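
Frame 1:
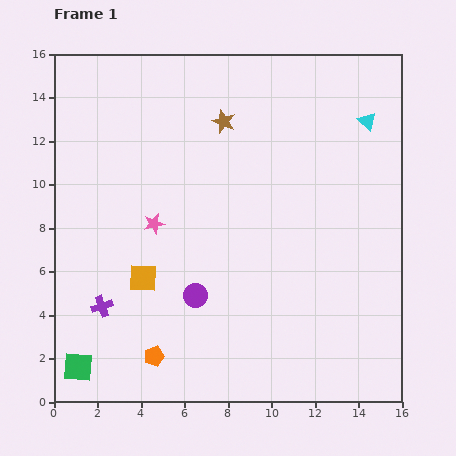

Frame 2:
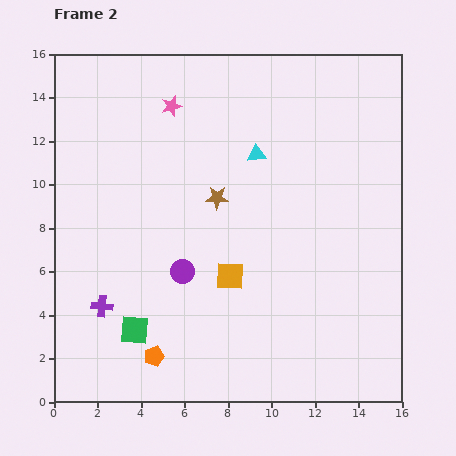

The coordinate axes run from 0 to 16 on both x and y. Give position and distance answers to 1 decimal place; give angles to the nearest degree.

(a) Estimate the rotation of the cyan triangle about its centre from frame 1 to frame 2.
50° counter-clockwise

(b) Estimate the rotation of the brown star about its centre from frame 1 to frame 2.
20° counter-clockwise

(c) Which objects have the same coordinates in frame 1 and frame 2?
the purple cross, the orange pentagon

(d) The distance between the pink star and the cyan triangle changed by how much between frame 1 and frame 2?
-6.4

Distance in frame 1: 10.9. Distance in frame 2: 4.5.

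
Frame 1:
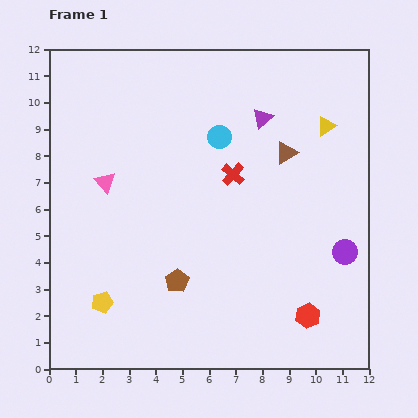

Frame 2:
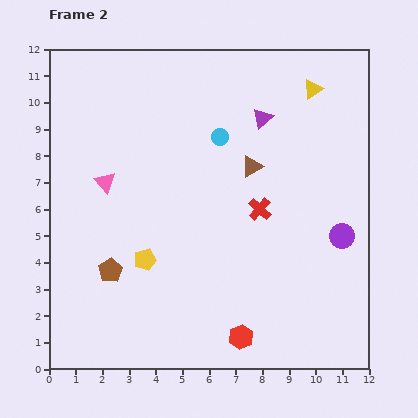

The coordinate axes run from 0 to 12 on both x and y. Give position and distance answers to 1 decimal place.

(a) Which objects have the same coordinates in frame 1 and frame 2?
the pink triangle, the cyan circle, the purple triangle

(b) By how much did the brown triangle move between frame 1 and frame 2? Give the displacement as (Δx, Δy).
(-1.3, -0.5)

The brown triangle was at (8.9, 8.1) in frame 1 and (7.6, 7.6) in frame 2.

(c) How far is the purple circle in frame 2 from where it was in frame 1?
0.6

The purple circle moved from (11.1, 4.4) to (11.0, 5.0), a distance of √(0.1² + 0.6²) ≈ 0.6.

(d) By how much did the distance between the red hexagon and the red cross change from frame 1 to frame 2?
-1.1

Distance in frame 1: 6.0. Distance in frame 2: 4.9.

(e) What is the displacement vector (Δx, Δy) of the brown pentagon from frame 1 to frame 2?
(-2.5, 0.4)

The brown pentagon was at (4.8, 3.3) in frame 1 and (2.3, 3.7) in frame 2.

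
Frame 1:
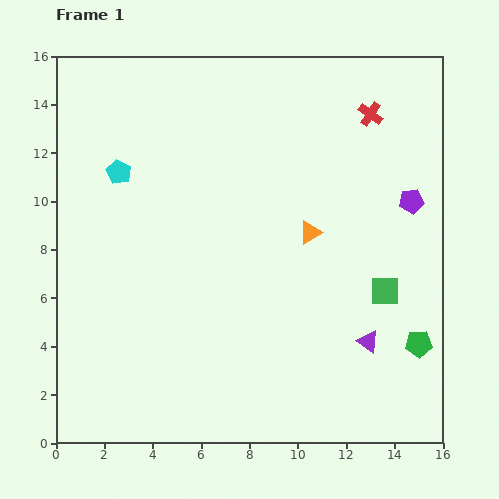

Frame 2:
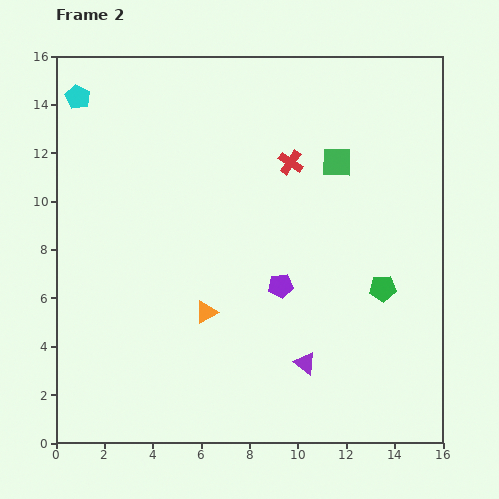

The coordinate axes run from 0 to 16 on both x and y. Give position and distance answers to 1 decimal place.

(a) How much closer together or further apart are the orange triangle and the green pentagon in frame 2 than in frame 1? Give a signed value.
+1.0

Distance in frame 1: 6.4. Distance in frame 2: 7.4.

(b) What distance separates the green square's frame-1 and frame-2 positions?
5.7

The green square moved from (13.6, 6.3) to (11.6, 11.6), a distance of √(2.0² + 5.3²) ≈ 5.7.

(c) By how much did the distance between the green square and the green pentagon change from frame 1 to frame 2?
+2.9

Distance in frame 1: 2.6. Distance in frame 2: 5.5.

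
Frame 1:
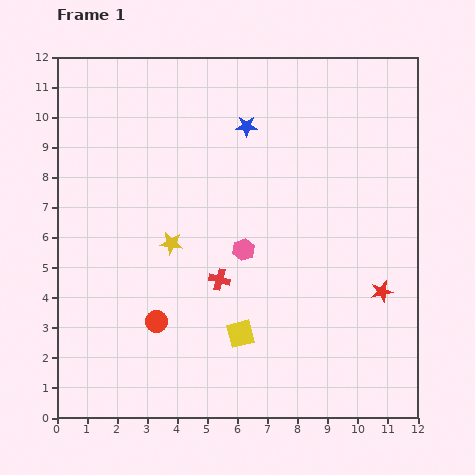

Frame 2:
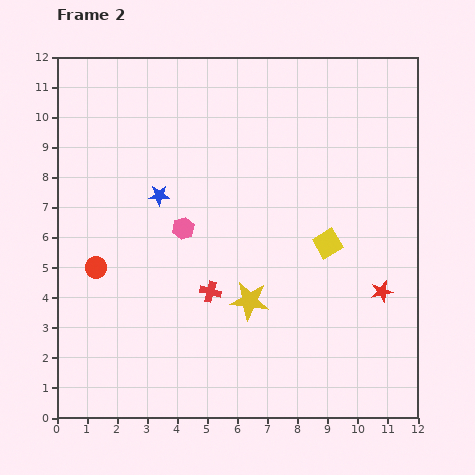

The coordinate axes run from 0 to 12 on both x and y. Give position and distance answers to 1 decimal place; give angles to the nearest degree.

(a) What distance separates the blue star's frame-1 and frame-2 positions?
3.7

The blue star moved from (6.3, 9.7) to (3.4, 7.4), a distance of √(2.9² + 2.3²) ≈ 3.7.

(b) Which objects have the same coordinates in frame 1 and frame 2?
the red star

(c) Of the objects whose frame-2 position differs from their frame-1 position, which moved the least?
the red cross

(moved 0.5)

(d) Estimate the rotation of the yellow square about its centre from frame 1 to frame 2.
16° counter-clockwise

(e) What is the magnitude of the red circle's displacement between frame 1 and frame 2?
2.7

The red circle moved from (3.3, 3.2) to (1.3, 5.0), a distance of √(2.0² + 1.8²) ≈ 2.7.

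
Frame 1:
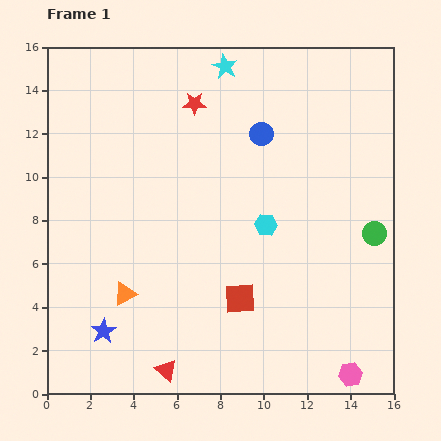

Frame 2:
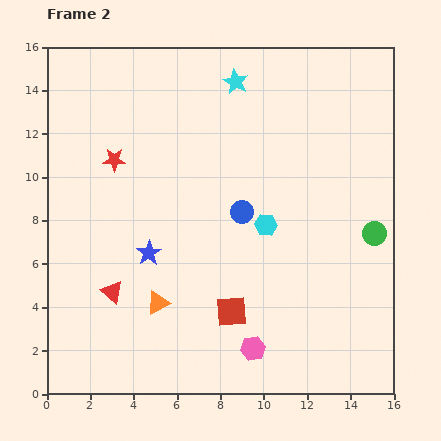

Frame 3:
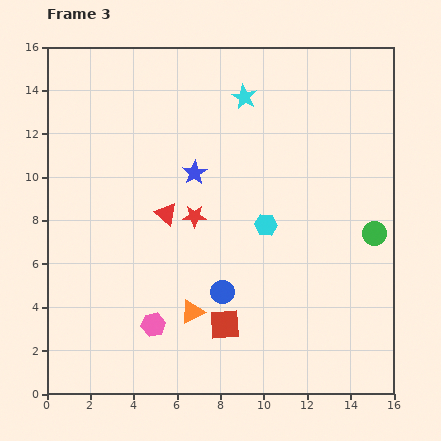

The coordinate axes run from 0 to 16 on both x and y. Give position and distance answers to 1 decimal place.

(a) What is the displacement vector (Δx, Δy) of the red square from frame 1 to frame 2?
(-0.4, -0.6)

The red square was at (8.9, 4.4) in frame 1 and (8.5, 3.8) in frame 2.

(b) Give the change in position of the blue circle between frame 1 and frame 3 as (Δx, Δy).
(-1.8, -7.3)

The blue circle was at (9.9, 12.0) in frame 1 and (8.1, 4.7) in frame 3.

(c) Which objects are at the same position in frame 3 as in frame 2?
the green circle, the cyan hexagon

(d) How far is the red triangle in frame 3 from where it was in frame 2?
4.4

The red triangle moved from (3.0, 4.7) to (5.5, 8.3), a distance of √(2.5² + 3.6²) ≈ 4.4.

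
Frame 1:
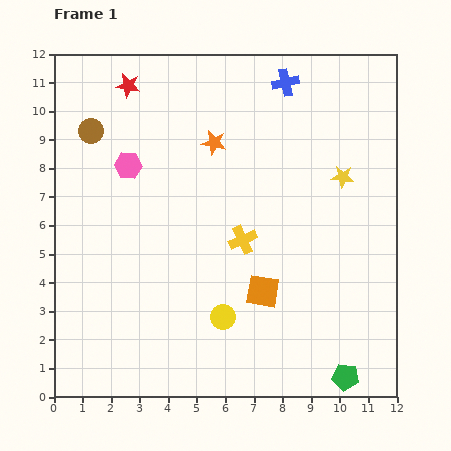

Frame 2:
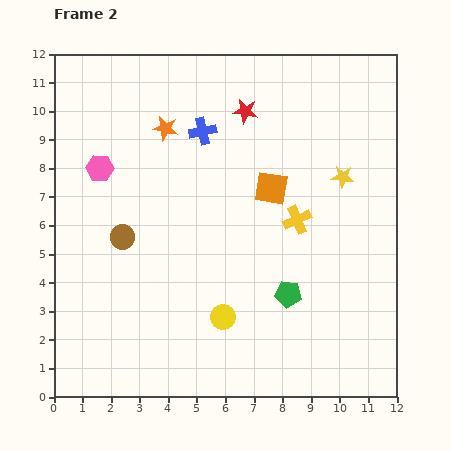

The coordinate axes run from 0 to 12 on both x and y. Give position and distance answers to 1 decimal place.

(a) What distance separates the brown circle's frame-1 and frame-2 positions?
3.9

The brown circle moved from (1.3, 9.3) to (2.4, 5.6), a distance of √(1.1² + 3.7²) ≈ 3.9.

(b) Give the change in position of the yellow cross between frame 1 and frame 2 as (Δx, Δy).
(1.9, 0.7)

The yellow cross was at (6.6, 5.5) in frame 1 and (8.5, 6.2) in frame 2.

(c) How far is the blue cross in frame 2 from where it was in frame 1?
3.4

The blue cross moved from (8.1, 11.0) to (5.2, 9.3), a distance of √(2.9² + 1.7²) ≈ 3.4.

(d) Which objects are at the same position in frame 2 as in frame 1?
the yellow star, the yellow circle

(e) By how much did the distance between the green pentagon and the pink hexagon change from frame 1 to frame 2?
-2.7

Distance in frame 1: 10.6. Distance in frame 2: 7.9.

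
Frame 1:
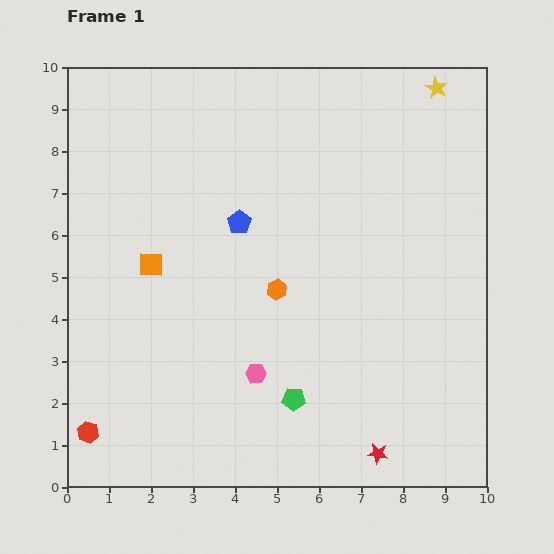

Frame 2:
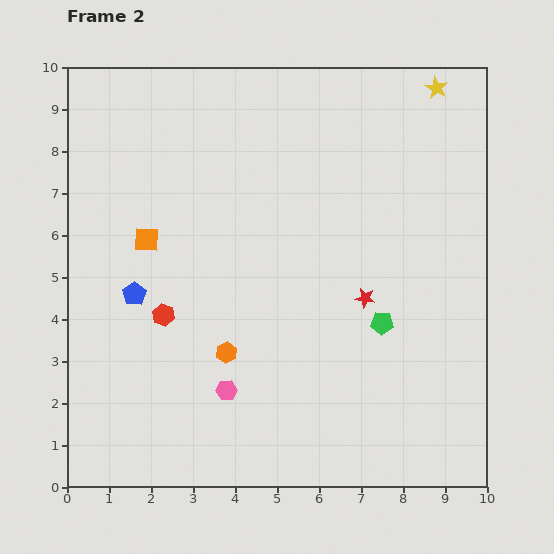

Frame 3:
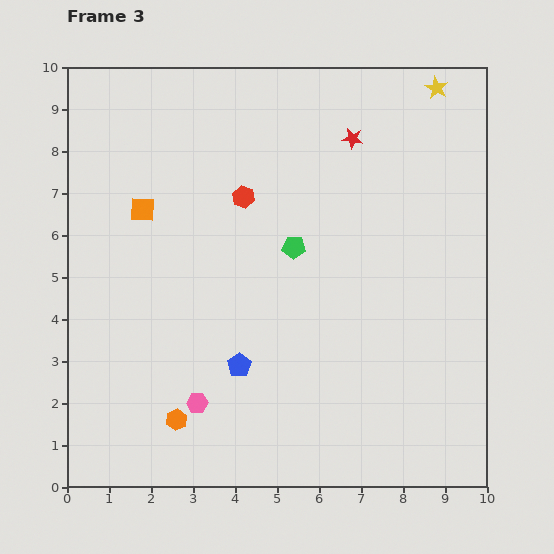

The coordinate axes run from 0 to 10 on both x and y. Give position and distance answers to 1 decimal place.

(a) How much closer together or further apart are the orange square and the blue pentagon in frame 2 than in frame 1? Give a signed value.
-1.0

Distance in frame 1: 2.3. Distance in frame 2: 1.3.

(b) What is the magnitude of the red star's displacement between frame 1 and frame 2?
3.7

The red star moved from (7.4, 0.8) to (7.1, 4.5), a distance of √(0.3² + 3.7²) ≈ 3.7.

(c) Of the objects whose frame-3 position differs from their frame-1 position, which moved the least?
the orange square

(moved 1.3)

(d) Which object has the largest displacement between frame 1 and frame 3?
the red star

(moved 7.5; next 6.7)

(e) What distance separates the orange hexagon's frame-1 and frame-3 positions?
3.9

The orange hexagon moved from (5.0, 4.7) to (2.6, 1.6), a distance of √(2.4² + 3.1²) ≈ 3.9.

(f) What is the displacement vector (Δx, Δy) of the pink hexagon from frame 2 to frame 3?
(-0.7, -0.3)

The pink hexagon was at (3.8, 2.3) in frame 2 and (3.1, 2.0) in frame 3.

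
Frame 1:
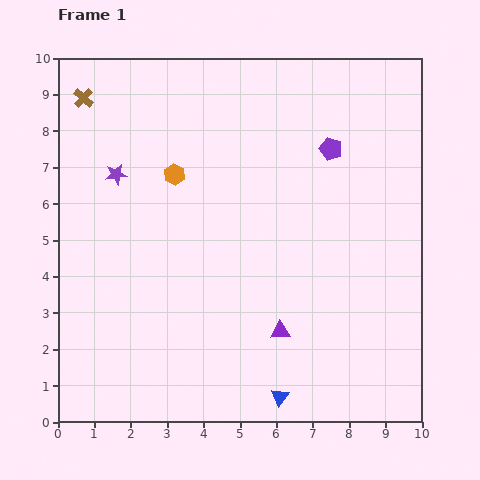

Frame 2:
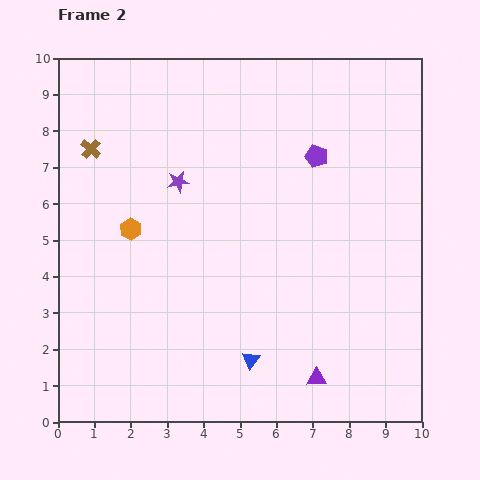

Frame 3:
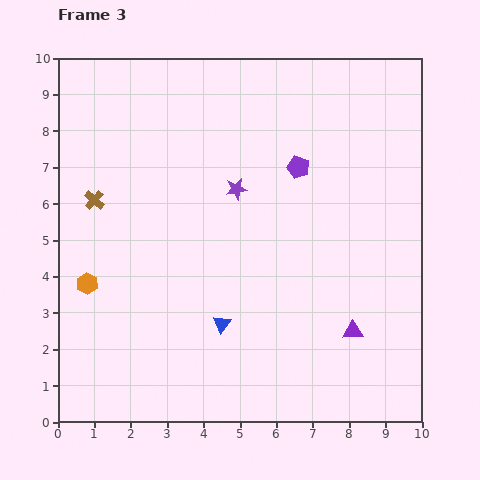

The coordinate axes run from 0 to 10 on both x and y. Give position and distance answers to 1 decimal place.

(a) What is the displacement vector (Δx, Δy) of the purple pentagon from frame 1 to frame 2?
(-0.4, -0.2)

The purple pentagon was at (7.5, 7.5) in frame 1 and (7.1, 7.3) in frame 2.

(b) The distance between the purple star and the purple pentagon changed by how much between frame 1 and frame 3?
-4.1

Distance in frame 1: 5.9. Distance in frame 3: 1.8.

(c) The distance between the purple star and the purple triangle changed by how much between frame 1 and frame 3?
-1.2

Distance in frame 1: 6.2. Distance in frame 3: 5.0.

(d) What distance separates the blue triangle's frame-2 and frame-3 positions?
1.3

The blue triangle moved from (5.3, 1.7) to (4.5, 2.7), a distance of √(0.8² + 1.0²) ≈ 1.3.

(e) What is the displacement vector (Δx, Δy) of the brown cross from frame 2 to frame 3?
(0.1, -1.4)

The brown cross was at (0.9, 7.5) in frame 2 and (1.0, 6.1) in frame 3.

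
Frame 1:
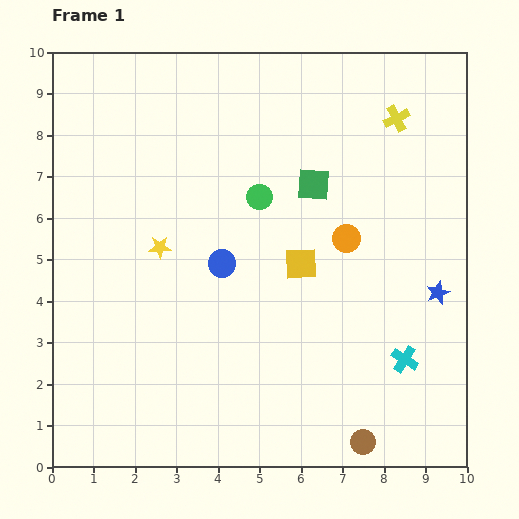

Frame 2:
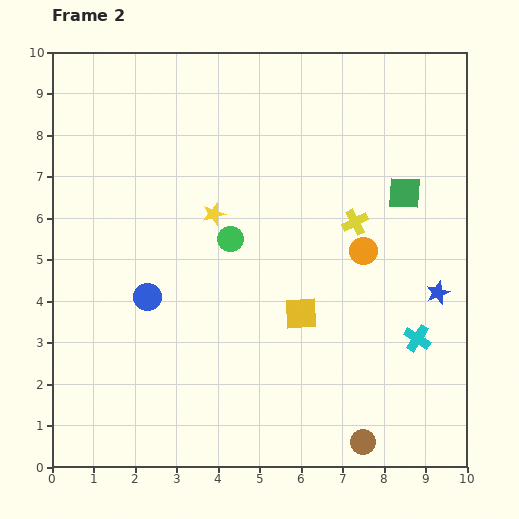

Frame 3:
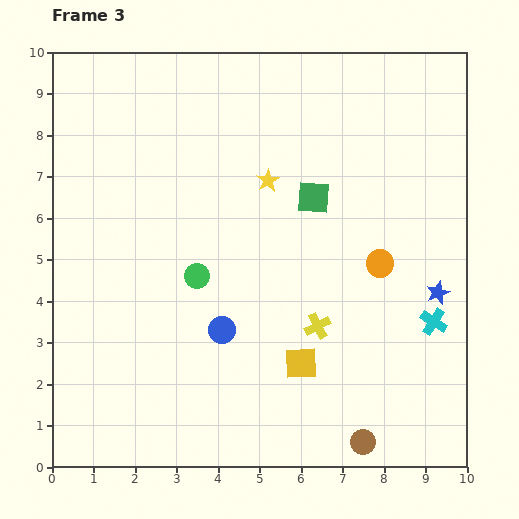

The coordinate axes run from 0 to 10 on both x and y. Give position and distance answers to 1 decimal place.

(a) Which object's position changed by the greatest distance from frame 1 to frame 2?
the yellow cross

(moved 2.7; next 2.2)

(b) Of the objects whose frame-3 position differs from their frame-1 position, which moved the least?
the green square

(moved 0.3)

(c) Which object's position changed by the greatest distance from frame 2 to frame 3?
the yellow cross

(moved 2.7; next 2.2)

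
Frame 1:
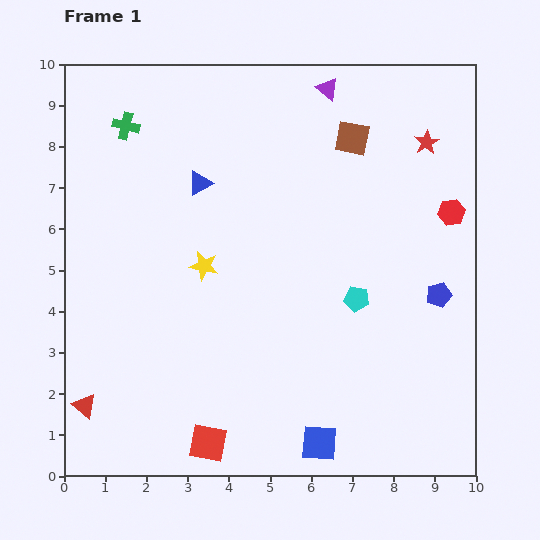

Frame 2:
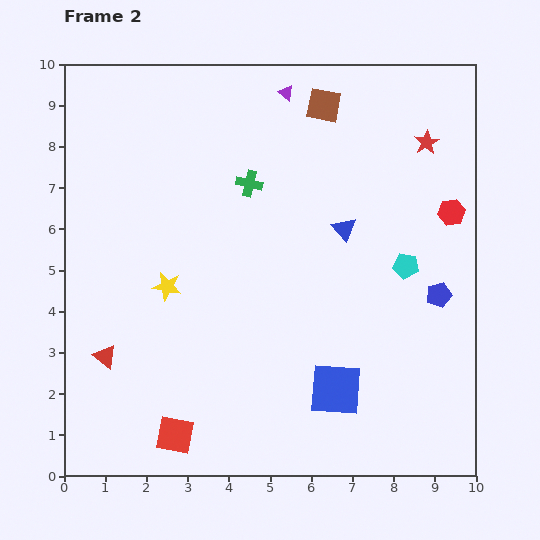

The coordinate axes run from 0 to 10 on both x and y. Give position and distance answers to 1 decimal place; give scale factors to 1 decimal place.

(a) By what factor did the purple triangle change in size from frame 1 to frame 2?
0.7×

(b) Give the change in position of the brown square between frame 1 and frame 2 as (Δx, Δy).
(-0.7, 0.8)

The brown square was at (7.0, 8.2) in frame 1 and (6.3, 9.0) in frame 2.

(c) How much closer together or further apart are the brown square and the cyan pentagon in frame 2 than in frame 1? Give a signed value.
+0.5

Distance in frame 1: 3.9. Distance in frame 2: 4.4.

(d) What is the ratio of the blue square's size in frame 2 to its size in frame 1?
1.5×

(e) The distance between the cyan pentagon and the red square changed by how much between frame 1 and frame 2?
+1.9

Distance in frame 1: 5.0. Distance in frame 2: 6.9.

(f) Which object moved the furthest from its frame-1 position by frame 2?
the blue triangle

(moved 3.7; next 3.3)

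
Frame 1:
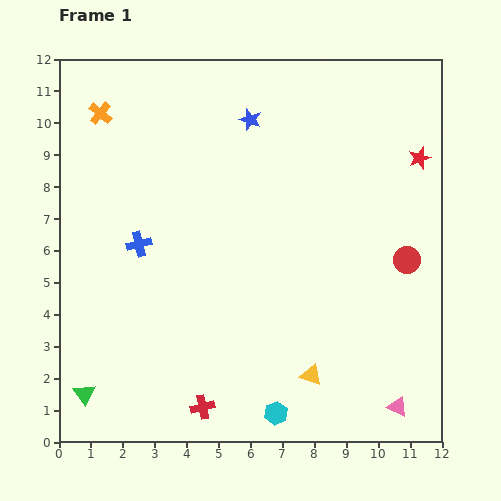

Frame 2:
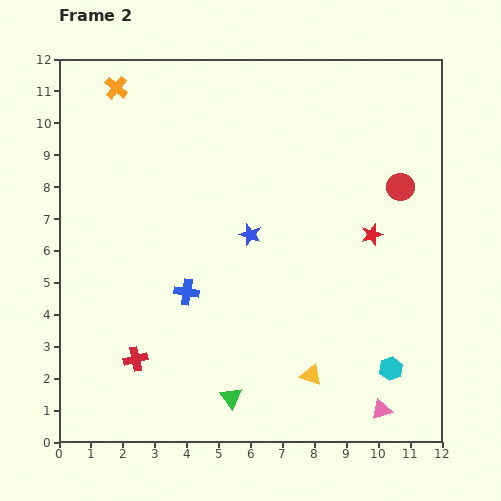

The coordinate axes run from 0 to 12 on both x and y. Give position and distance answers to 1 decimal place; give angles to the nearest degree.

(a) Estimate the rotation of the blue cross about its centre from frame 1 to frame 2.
22° clockwise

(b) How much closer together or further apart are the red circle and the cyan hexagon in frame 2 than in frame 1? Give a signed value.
-0.6

Distance in frame 1: 6.3. Distance in frame 2: 5.7.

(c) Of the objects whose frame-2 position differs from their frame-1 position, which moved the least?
the pink triangle

(moved 0.5)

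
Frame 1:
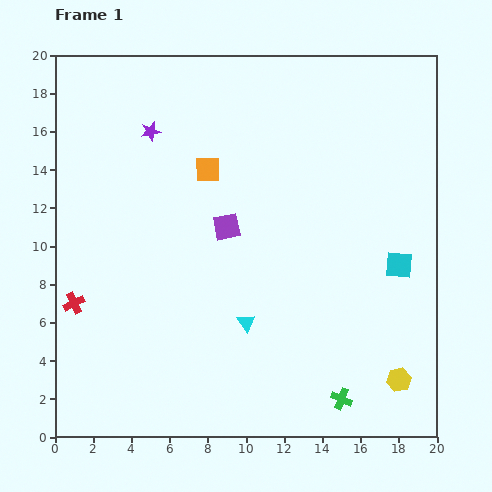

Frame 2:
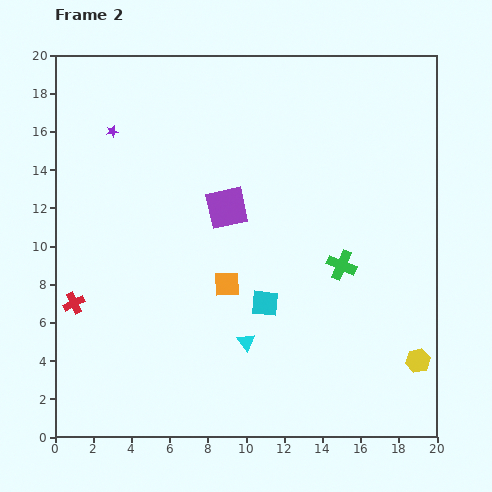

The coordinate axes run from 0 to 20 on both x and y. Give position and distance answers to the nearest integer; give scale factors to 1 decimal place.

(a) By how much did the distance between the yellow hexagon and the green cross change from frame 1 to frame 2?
+3

Distance in frame 1: 3. Distance in frame 2: 6.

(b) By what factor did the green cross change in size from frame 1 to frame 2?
1.4×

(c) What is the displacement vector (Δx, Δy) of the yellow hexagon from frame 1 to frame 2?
(1, 1)

The yellow hexagon was at (18, 3) in frame 1 and (19, 4) in frame 2.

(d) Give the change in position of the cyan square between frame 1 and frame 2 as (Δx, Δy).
(-7, -2)

The cyan square was at (18, 9) in frame 1 and (11, 7) in frame 2.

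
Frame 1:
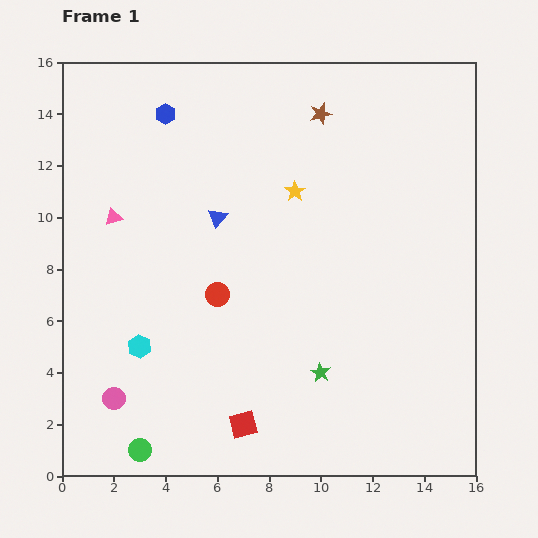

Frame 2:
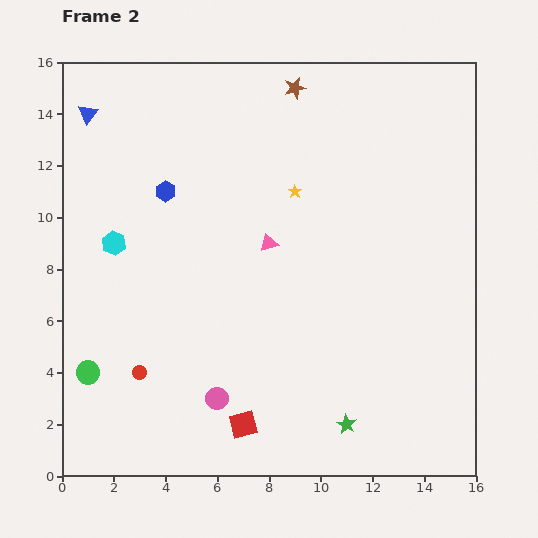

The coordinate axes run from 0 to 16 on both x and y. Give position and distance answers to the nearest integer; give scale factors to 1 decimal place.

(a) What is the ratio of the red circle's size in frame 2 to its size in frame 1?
0.6×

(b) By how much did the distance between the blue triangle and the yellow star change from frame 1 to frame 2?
+6

Distance in frame 1: 3. Distance in frame 2: 9.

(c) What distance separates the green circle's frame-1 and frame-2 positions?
4

The green circle moved from (3, 1) to (1, 4), a distance of √(2² + 3²) ≈ 4.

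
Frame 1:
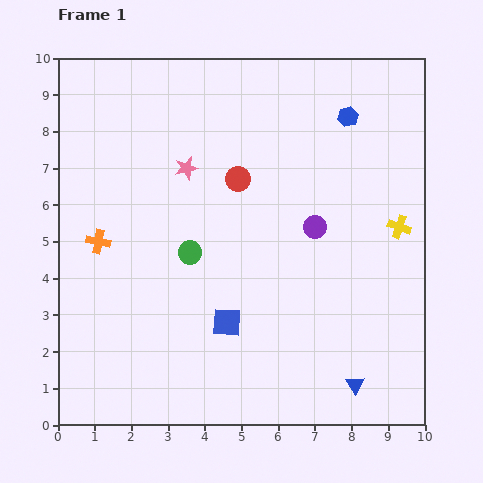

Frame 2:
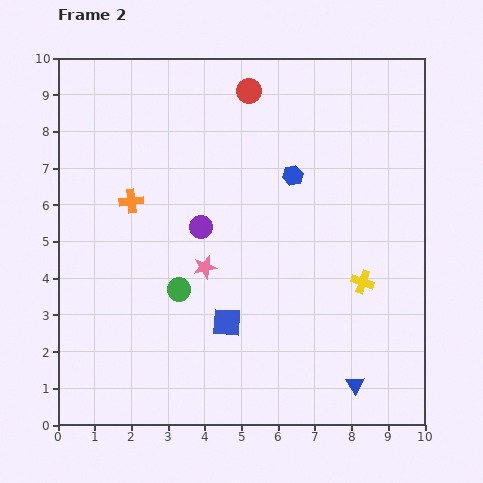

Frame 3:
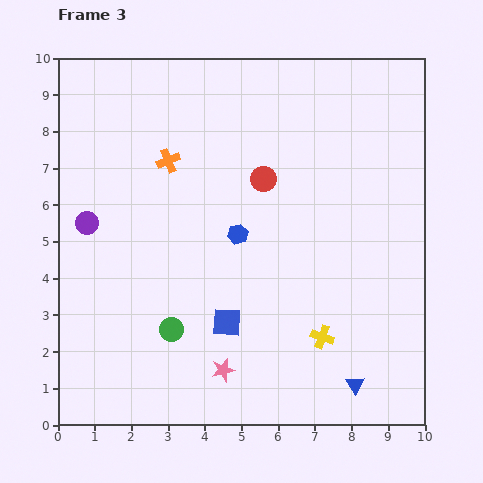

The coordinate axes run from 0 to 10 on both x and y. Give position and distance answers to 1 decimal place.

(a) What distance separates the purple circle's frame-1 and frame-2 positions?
3.1

The purple circle moved from (7.0, 5.4) to (3.9, 5.4), a distance of √(3.1² + 0.0²) ≈ 3.1.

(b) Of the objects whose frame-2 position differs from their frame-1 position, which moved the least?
the green circle

(moved 1.0)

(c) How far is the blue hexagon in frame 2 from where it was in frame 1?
2.2

The blue hexagon moved from (7.9, 8.4) to (6.4, 6.8), a distance of √(1.5² + 1.6²) ≈ 2.2.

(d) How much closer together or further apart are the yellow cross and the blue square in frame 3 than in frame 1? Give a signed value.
-2.8

Distance in frame 1: 5.4. Distance in frame 3: 2.6.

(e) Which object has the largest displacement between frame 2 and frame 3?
the purple circle

(moved 3.1; next 2.8)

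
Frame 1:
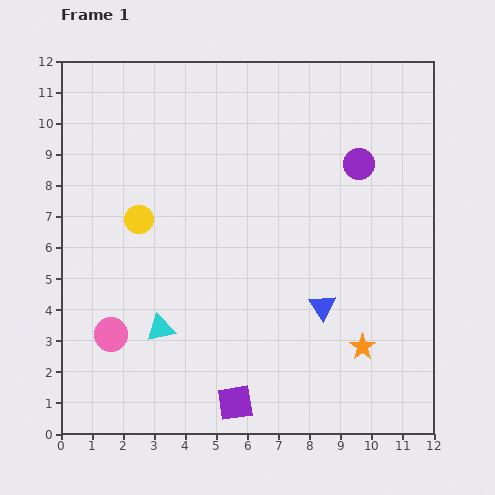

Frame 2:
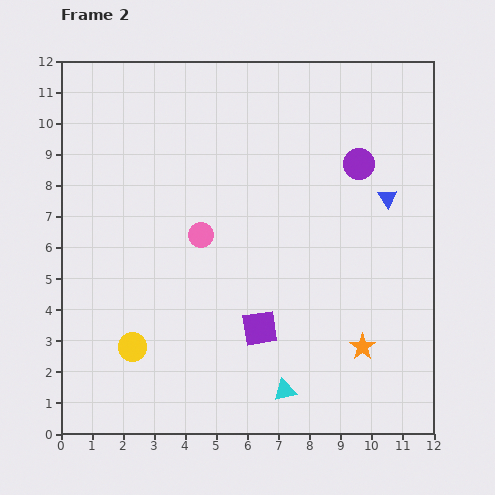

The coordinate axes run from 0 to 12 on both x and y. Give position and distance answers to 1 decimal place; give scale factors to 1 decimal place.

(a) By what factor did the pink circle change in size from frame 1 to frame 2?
0.8×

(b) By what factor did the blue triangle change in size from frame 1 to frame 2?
0.7×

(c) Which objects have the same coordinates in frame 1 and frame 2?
the orange star, the purple circle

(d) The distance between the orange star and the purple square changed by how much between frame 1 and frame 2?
-1.1

Distance in frame 1: 4.5. Distance in frame 2: 3.4.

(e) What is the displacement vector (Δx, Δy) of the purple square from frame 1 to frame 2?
(0.8, 2.4)

The purple square was at (5.6, 1.0) in frame 1 and (6.4, 3.4) in frame 2.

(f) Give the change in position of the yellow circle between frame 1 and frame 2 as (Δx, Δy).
(-0.2, -4.1)

The yellow circle was at (2.5, 6.9) in frame 1 and (2.3, 2.8) in frame 2.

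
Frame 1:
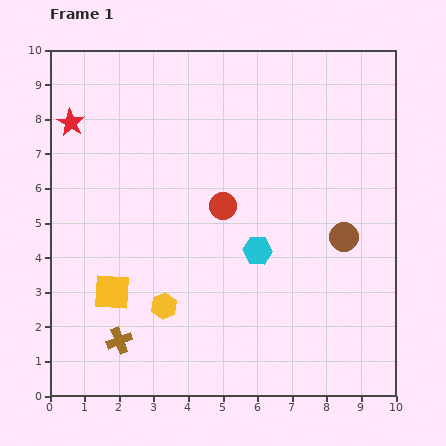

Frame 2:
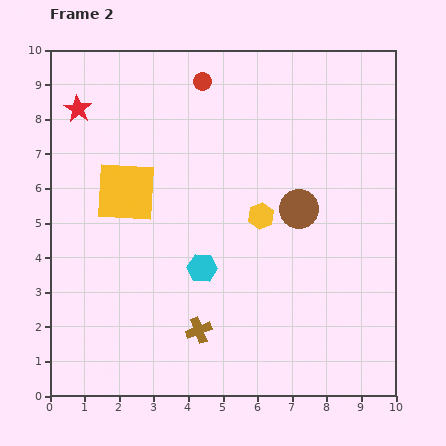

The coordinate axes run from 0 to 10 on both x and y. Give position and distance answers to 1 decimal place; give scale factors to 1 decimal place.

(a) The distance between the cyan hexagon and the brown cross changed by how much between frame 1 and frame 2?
-3.0

Distance in frame 1: 4.8. Distance in frame 2: 1.8.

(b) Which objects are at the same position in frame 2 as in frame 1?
none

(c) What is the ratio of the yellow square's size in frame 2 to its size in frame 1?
1.7×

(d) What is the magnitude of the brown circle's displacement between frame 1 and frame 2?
1.5

The brown circle moved from (8.5, 4.6) to (7.2, 5.4), a distance of √(1.3² + 0.8²) ≈ 1.5.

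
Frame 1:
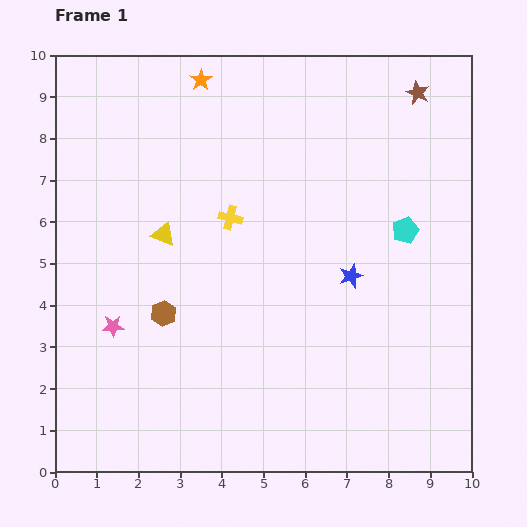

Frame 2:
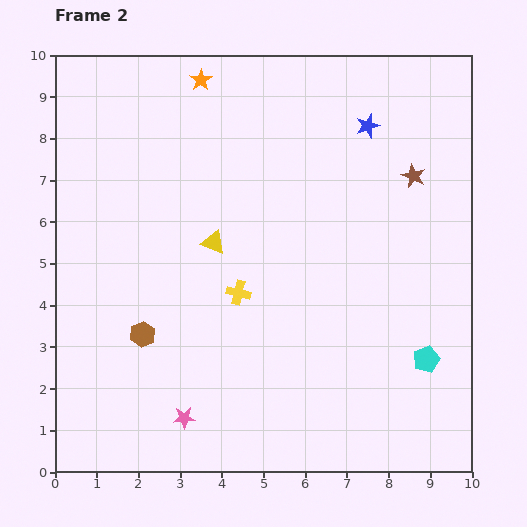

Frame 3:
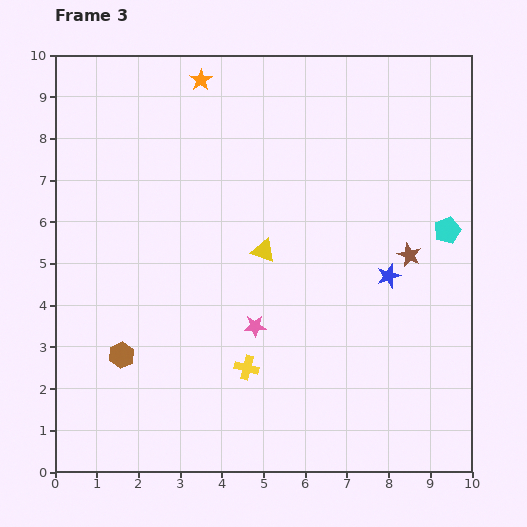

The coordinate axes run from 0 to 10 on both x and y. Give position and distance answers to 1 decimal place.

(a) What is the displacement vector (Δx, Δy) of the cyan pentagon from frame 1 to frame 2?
(0.5, -3.1)

The cyan pentagon was at (8.4, 5.8) in frame 1 and (8.9, 2.7) in frame 2.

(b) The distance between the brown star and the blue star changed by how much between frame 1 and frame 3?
-4.0

Distance in frame 1: 4.7. Distance in frame 3: 0.7.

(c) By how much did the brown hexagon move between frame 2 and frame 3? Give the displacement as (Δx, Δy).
(-0.5, -0.5)

The brown hexagon was at (2.1, 3.3) in frame 2 and (1.6, 2.8) in frame 3.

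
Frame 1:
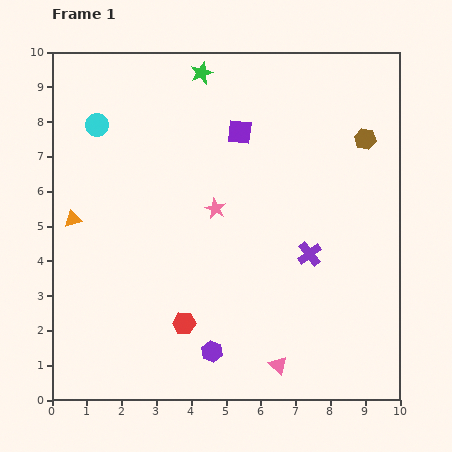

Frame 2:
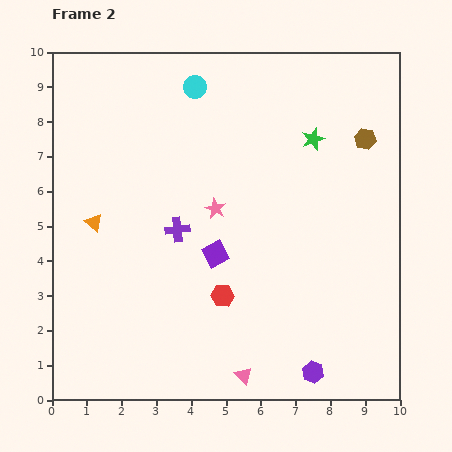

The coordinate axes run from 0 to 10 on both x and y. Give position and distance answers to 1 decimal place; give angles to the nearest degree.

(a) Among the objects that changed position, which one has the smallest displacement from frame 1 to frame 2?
the orange triangle

(moved 0.6)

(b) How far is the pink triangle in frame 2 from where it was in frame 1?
1.0

The pink triangle moved from (6.5, 1.0) to (5.5, 0.7), a distance of √(1.0² + 0.3²) ≈ 1.0.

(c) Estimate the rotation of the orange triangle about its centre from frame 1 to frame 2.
54° clockwise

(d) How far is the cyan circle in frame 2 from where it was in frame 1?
3.0

The cyan circle moved from (1.3, 7.9) to (4.1, 9.0), a distance of √(2.8² + 1.1²) ≈ 3.0.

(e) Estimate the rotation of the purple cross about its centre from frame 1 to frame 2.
32° clockwise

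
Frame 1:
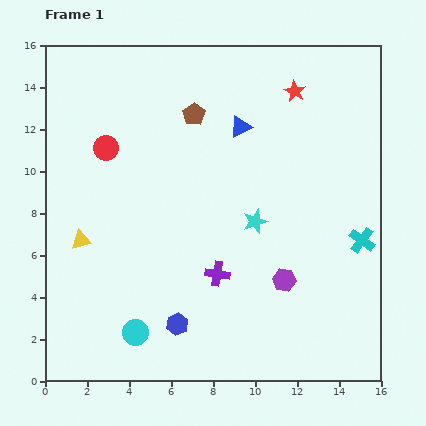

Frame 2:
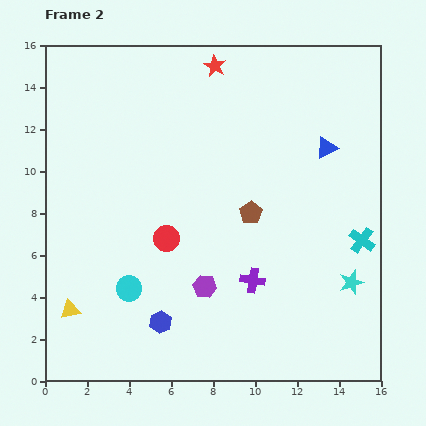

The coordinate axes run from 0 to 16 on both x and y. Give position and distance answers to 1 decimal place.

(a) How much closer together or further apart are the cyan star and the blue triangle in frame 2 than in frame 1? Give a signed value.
+1.9

Distance in frame 1: 4.6. Distance in frame 2: 6.5.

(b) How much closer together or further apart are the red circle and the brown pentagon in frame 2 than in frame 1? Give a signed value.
-0.3

Distance in frame 1: 4.5. Distance in frame 2: 4.2.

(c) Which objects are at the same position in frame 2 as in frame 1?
the cyan cross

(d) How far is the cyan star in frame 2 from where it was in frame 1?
5.4

The cyan star moved from (10.0, 7.6) to (14.6, 4.7), a distance of √(4.6² + 2.9²) ≈ 5.4.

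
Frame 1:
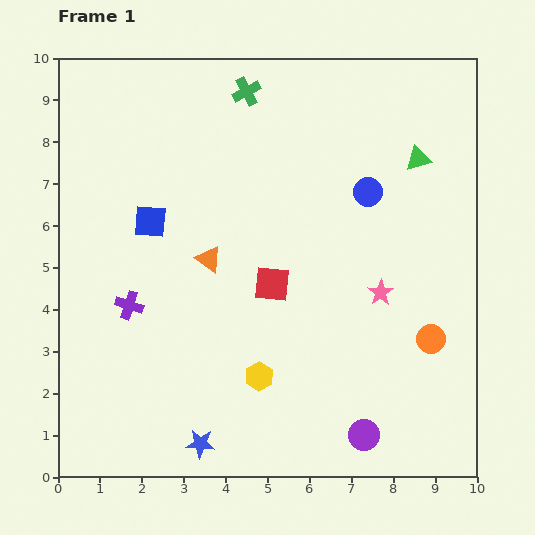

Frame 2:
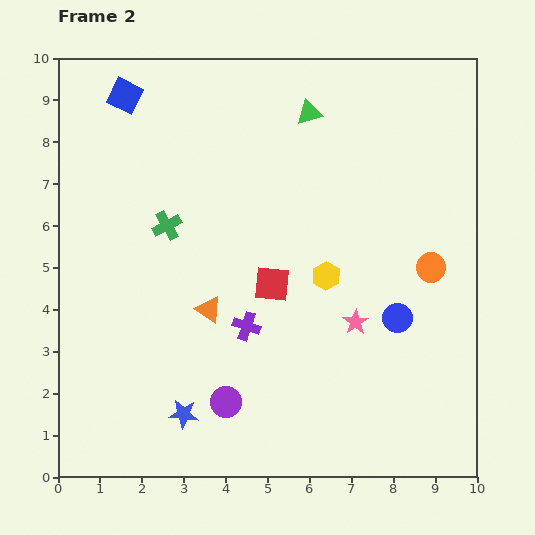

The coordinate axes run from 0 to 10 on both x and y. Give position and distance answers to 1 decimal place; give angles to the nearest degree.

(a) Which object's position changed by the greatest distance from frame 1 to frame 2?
the green cross

(moved 3.7; next 3.4)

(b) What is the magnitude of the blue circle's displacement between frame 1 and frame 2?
3.1

The blue circle moved from (7.4, 6.8) to (8.1, 3.8), a distance of √(0.7² + 3.0²) ≈ 3.1.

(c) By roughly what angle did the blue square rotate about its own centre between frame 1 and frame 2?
21° clockwise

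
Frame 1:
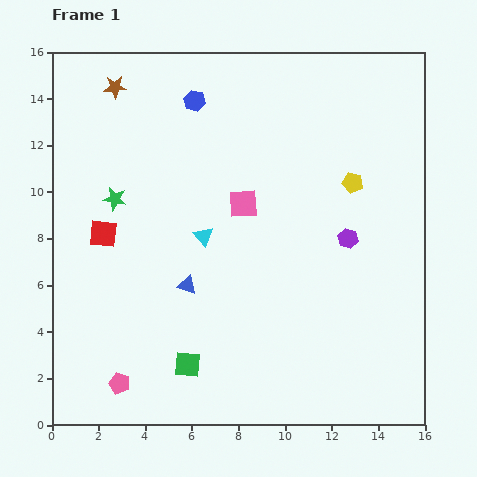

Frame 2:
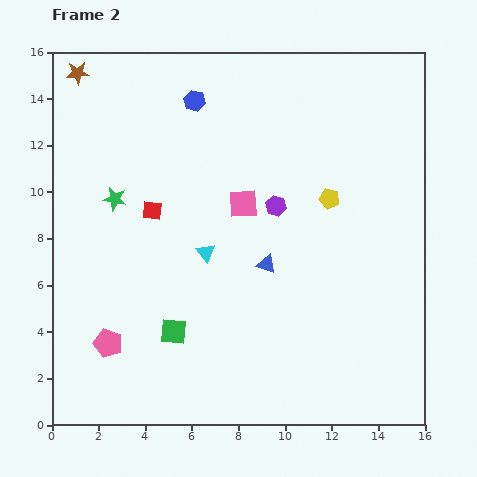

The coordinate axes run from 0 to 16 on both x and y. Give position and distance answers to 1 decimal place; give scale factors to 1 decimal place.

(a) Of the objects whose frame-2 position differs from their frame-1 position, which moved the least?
the cyan triangle

(moved 0.7)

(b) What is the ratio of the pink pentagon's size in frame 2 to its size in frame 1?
1.3×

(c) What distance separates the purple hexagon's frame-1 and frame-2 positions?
3.4

The purple hexagon moved from (12.7, 8.0) to (9.6, 9.4), a distance of √(3.1² + 1.4²) ≈ 3.4.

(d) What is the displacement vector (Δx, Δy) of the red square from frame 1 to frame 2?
(2.1, 1.0)

The red square was at (2.2, 8.2) in frame 1 and (4.3, 9.2) in frame 2.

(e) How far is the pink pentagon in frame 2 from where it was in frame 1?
1.8

The pink pentagon moved from (2.9, 1.8) to (2.4, 3.5), a distance of √(0.5² + 1.7²) ≈ 1.8.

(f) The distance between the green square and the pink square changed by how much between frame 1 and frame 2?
-1.0

Distance in frame 1: 7.3. Distance in frame 2: 6.3.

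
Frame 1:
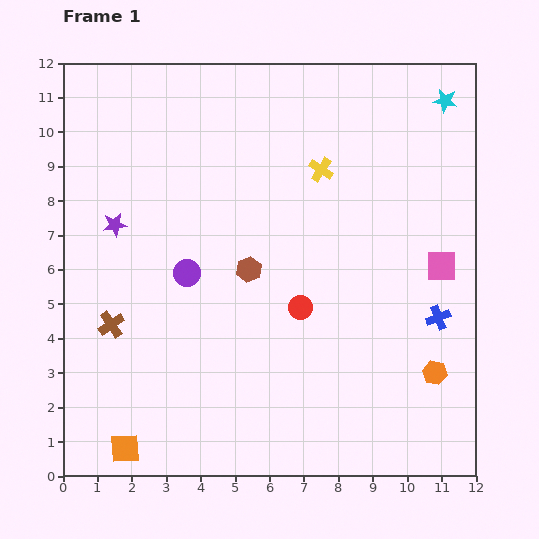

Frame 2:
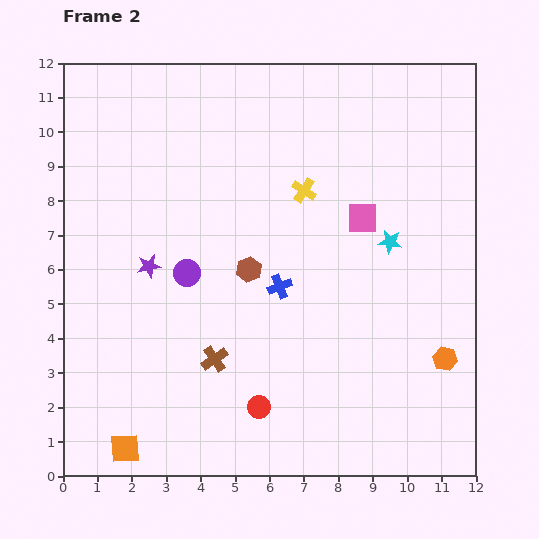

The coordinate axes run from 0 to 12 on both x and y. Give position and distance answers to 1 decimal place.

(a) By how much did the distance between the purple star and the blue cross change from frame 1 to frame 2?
-6.0

Distance in frame 1: 9.8. Distance in frame 2: 3.8.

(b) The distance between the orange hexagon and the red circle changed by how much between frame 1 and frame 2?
+1.3

Distance in frame 1: 4.3. Distance in frame 2: 5.6.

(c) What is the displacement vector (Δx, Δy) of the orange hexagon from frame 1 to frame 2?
(0.3, 0.4)

The orange hexagon was at (10.8, 3.0) in frame 1 and (11.1, 3.4) in frame 2.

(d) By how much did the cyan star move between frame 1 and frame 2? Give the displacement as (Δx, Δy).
(-1.6, -4.1)

The cyan star was at (11.1, 10.9) in frame 1 and (9.5, 6.8) in frame 2.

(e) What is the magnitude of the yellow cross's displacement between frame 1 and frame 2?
0.8

The yellow cross moved from (7.5, 8.9) to (7.0, 8.3), a distance of √(0.5² + 0.6²) ≈ 0.8.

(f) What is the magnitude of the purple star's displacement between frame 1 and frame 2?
1.6

The purple star moved from (1.5, 7.3) to (2.5, 6.1), a distance of √(1.0² + 1.2²) ≈ 1.6.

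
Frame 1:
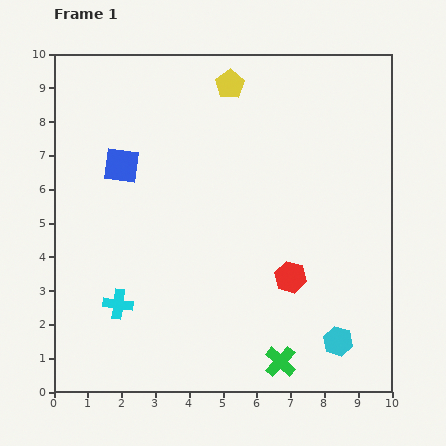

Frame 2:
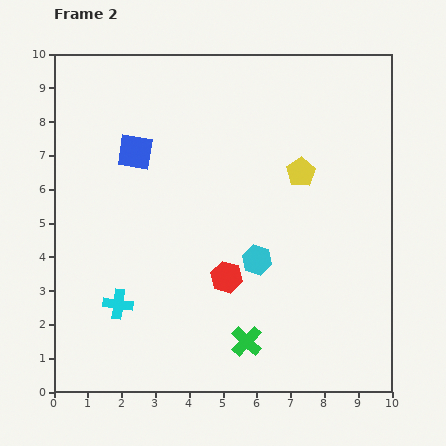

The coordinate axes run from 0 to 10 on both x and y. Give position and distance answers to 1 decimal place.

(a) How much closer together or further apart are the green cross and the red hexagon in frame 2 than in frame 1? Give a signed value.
-0.5

Distance in frame 1: 2.5. Distance in frame 2: 2.0.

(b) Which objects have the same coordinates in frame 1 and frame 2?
the cyan cross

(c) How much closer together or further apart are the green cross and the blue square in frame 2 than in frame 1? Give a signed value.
-1.0

Distance in frame 1: 7.5. Distance in frame 2: 6.5.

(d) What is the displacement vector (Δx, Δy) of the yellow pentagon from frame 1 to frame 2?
(2.1, -2.6)

The yellow pentagon was at (5.2, 9.1) in frame 1 and (7.3, 6.5) in frame 2.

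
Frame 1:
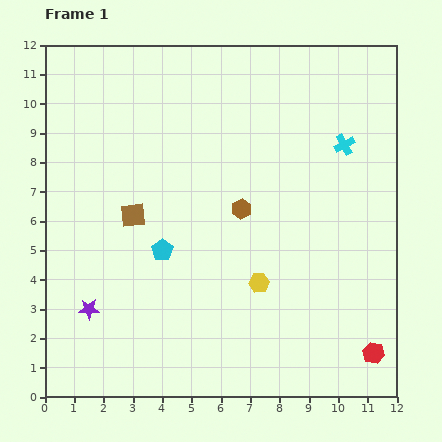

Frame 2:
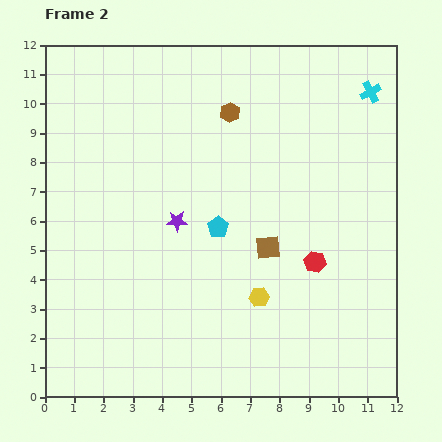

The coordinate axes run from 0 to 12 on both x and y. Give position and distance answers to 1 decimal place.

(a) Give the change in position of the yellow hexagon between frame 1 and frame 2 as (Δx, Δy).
(0.0, -0.5)

The yellow hexagon was at (7.3, 3.9) in frame 1 and (7.3, 3.4) in frame 2.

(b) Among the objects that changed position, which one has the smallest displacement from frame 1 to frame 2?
the yellow hexagon

(moved 0.5)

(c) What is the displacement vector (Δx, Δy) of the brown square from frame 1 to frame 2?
(4.6, -1.1)

The brown square was at (3.0, 6.2) in frame 1 and (7.6, 5.1) in frame 2.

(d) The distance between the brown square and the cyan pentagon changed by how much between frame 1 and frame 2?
+0.2

Distance in frame 1: 1.6. Distance in frame 2: 1.8.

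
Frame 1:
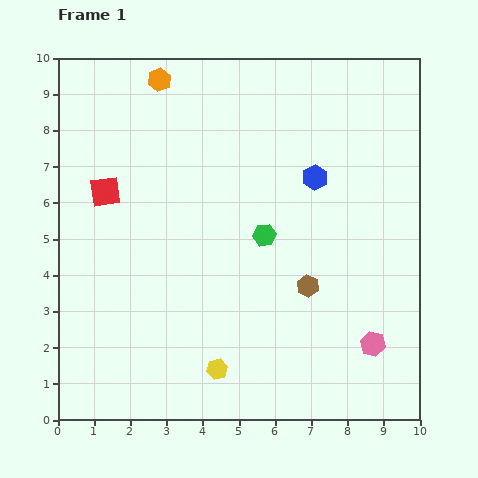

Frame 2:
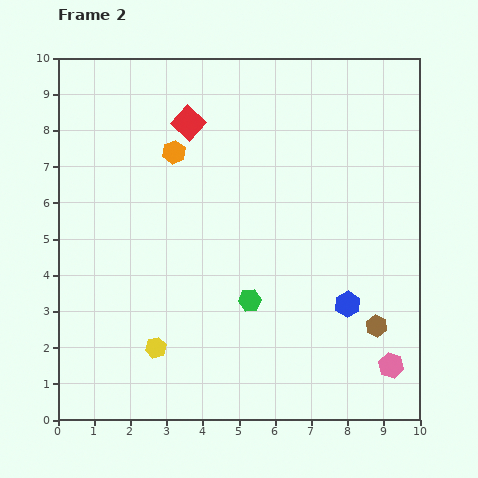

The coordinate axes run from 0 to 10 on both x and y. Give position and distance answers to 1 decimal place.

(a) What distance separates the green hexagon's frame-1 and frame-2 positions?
1.8

The green hexagon moved from (5.7, 5.1) to (5.3, 3.3), a distance of √(0.4² + 1.8²) ≈ 1.8.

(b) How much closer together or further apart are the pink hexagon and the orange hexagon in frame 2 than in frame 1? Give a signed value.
-1.0

Distance in frame 1: 9.4. Distance in frame 2: 8.4.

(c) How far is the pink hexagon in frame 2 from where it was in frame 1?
0.8

The pink hexagon moved from (8.7, 2.1) to (9.2, 1.5), a distance of √(0.5² + 0.6²) ≈ 0.8.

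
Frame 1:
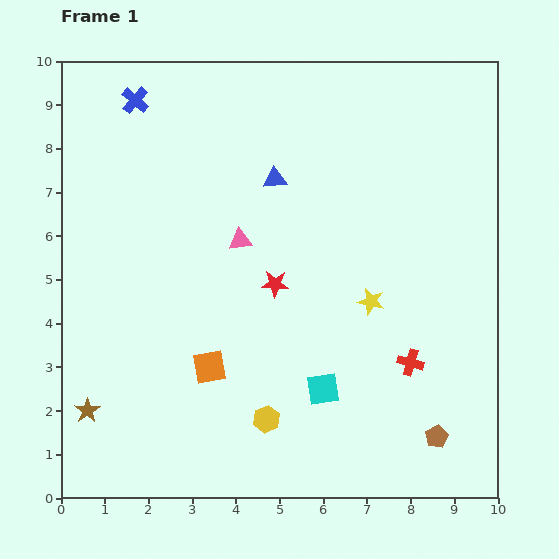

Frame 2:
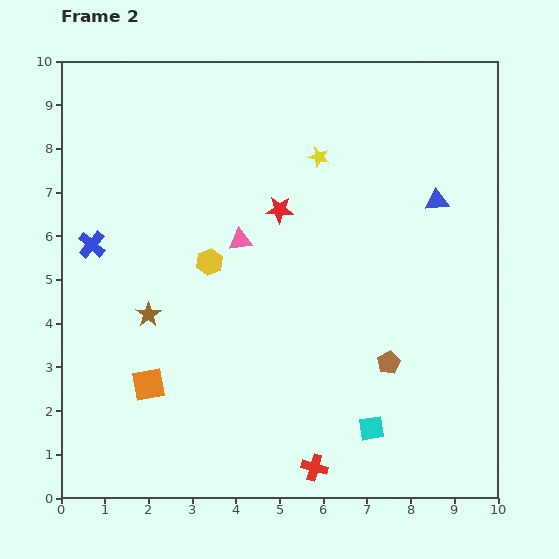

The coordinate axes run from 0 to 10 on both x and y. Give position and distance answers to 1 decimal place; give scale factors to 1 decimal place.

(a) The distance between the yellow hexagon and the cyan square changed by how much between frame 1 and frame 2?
+3.8

Distance in frame 1: 1.5. Distance in frame 2: 5.3.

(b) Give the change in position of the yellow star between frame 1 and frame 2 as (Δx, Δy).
(-1.2, 3.3)

The yellow star was at (7.1, 4.5) in frame 1 and (5.9, 7.8) in frame 2.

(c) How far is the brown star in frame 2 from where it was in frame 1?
2.6

The brown star moved from (0.6, 2.0) to (2.0, 4.2), a distance of √(1.4² + 2.2²) ≈ 2.6.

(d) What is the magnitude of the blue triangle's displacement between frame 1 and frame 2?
3.7

The blue triangle moved from (4.9, 7.3) to (8.6, 6.8), a distance of √(3.7² + 0.5²) ≈ 3.7.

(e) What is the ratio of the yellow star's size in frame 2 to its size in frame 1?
0.8×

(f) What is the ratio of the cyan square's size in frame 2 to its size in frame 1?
0.8×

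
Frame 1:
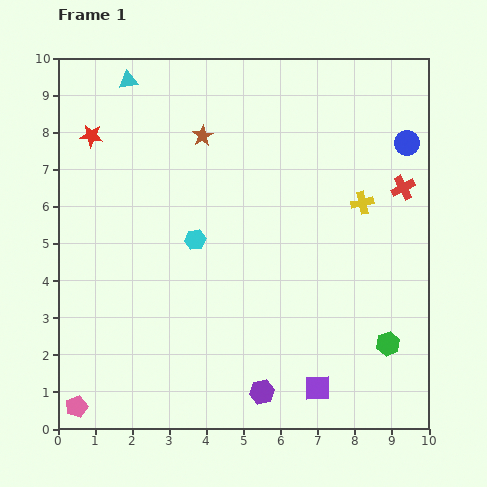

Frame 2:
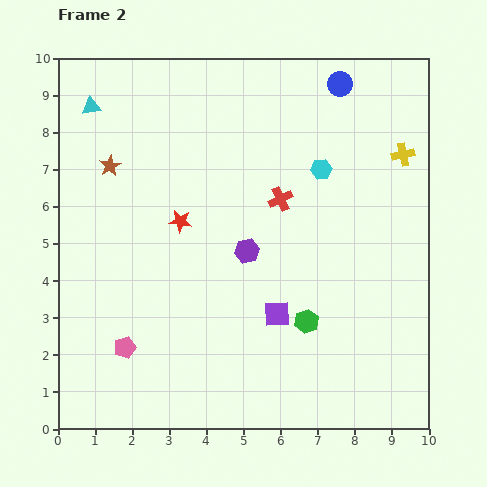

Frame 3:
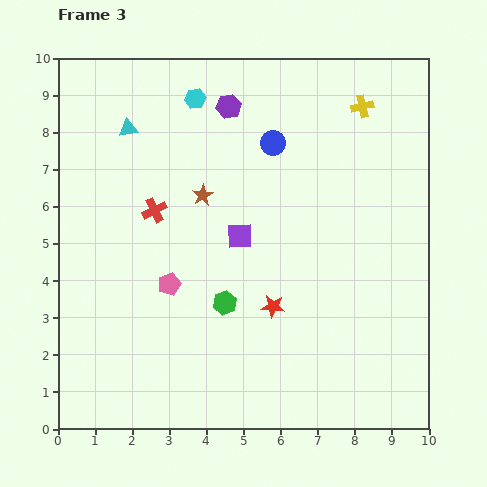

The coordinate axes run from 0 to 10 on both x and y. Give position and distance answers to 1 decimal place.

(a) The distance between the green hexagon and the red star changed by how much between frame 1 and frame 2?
-5.5

Distance in frame 1: 9.8. Distance in frame 2: 4.3.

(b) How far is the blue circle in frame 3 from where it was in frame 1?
3.6

The blue circle moved from (9.4, 7.7) to (5.8, 7.7), a distance of √(3.6² + 0.0²) ≈ 3.6.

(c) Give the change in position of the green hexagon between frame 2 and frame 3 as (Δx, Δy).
(-2.2, 0.5)

The green hexagon was at (6.7, 2.9) in frame 2 and (4.5, 3.4) in frame 3.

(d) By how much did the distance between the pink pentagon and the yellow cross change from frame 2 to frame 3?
-2.0

Distance in frame 2: 9.1. Distance in frame 3: 7.1.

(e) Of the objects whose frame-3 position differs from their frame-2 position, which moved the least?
the cyan triangle

(moved 1.2)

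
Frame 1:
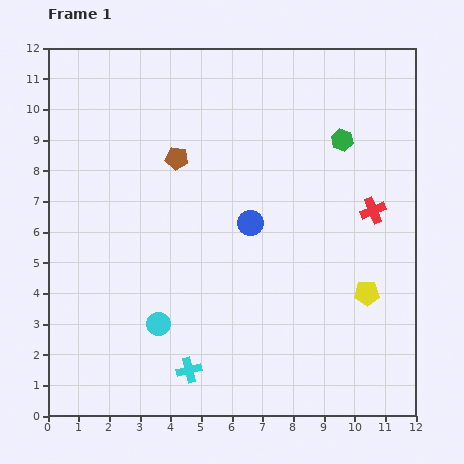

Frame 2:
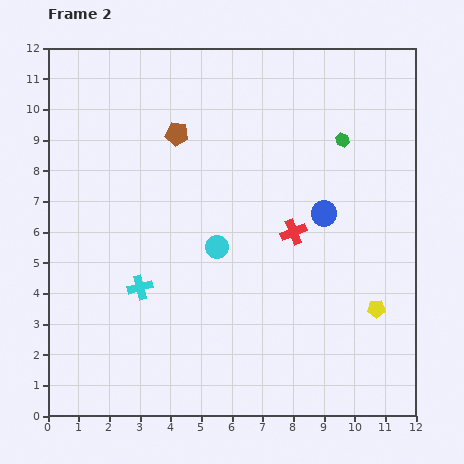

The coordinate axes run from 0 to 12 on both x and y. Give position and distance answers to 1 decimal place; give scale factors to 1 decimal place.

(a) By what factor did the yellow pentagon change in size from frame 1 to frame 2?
0.7×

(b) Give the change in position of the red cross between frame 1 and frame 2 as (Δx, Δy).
(-2.6, -0.7)

The red cross was at (10.6, 6.7) in frame 1 and (8.0, 6.0) in frame 2.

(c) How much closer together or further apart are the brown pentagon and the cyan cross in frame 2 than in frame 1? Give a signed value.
-1.8

Distance in frame 1: 6.9. Distance in frame 2: 5.1.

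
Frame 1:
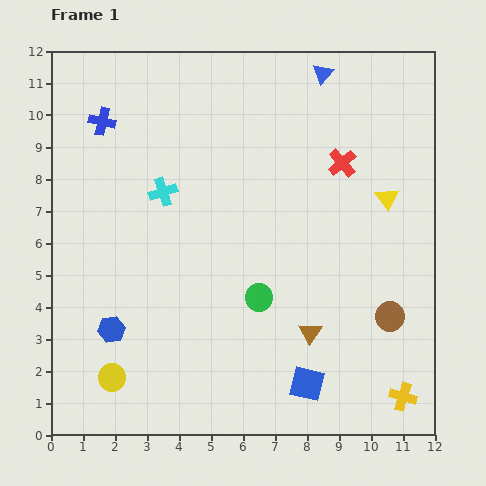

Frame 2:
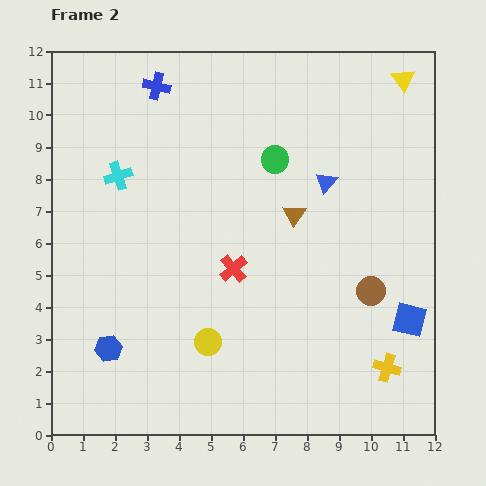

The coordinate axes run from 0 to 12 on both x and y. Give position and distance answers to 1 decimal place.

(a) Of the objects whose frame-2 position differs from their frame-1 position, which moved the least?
the blue hexagon

(moved 0.6)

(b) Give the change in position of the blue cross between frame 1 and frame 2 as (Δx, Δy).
(1.7, 1.1)

The blue cross was at (1.6, 9.8) in frame 1 and (3.3, 10.9) in frame 2.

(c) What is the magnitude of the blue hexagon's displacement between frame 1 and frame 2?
0.6

The blue hexagon moved from (1.9, 3.3) to (1.8, 2.7), a distance of √(0.1² + 0.6²) ≈ 0.6.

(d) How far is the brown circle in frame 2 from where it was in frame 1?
1.0

The brown circle moved from (10.6, 3.7) to (10.0, 4.5), a distance of √(0.6² + 0.8²) ≈ 1.0.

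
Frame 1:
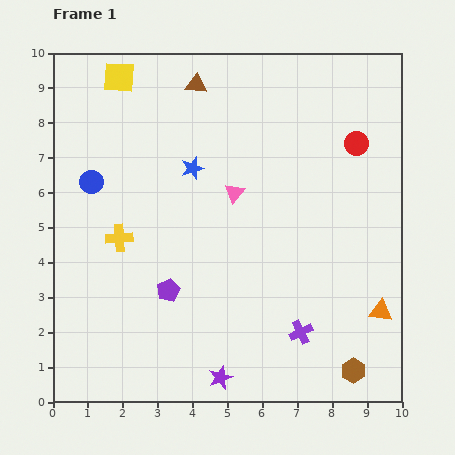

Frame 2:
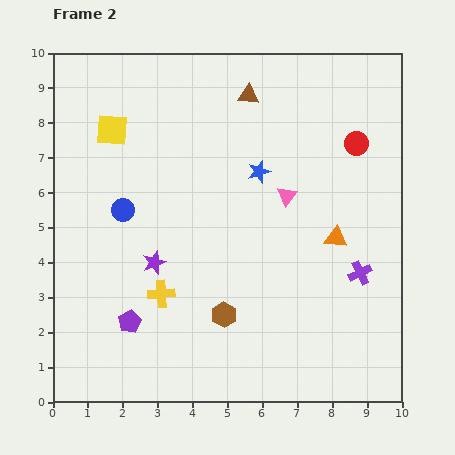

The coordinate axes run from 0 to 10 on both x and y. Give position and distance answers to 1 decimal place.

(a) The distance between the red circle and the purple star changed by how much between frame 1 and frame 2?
-1.1

Distance in frame 1: 7.8. Distance in frame 2: 6.7.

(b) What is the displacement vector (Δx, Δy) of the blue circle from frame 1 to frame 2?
(0.9, -0.8)

The blue circle was at (1.1, 6.3) in frame 1 and (2.0, 5.5) in frame 2.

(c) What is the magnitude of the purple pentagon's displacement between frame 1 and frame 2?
1.4

The purple pentagon moved from (3.3, 3.2) to (2.2, 2.3), a distance of √(1.1² + 0.9²) ≈ 1.4.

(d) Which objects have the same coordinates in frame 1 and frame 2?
the red circle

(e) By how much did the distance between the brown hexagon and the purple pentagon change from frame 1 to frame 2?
-3.1

Distance in frame 1: 5.8. Distance in frame 2: 2.7.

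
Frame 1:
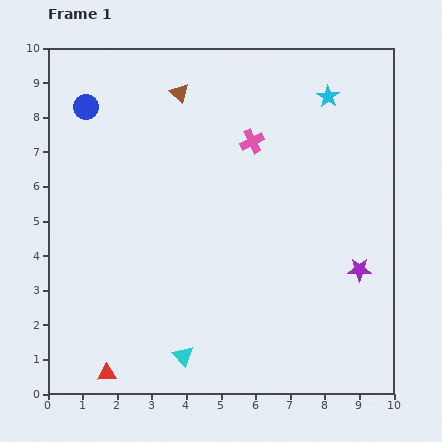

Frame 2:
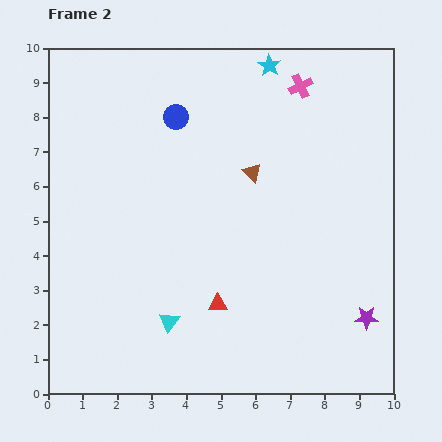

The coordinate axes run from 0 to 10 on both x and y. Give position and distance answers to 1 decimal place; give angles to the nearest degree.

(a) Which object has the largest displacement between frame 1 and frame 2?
the red triangle

(moved 3.8; next 3.1)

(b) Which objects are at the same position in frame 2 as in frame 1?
none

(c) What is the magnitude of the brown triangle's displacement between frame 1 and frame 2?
3.1

The brown triangle moved from (3.8, 8.7) to (5.9, 6.4), a distance of √(2.1² + 2.3²) ≈ 3.1.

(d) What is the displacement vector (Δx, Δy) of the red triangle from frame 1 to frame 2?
(3.2, 2.0)

The red triangle was at (1.7, 0.6) in frame 1 and (4.9, 2.6) in frame 2.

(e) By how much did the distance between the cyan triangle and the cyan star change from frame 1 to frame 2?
-0.7

Distance in frame 1: 8.6. Distance in frame 2: 7.9.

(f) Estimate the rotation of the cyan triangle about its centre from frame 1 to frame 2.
17° clockwise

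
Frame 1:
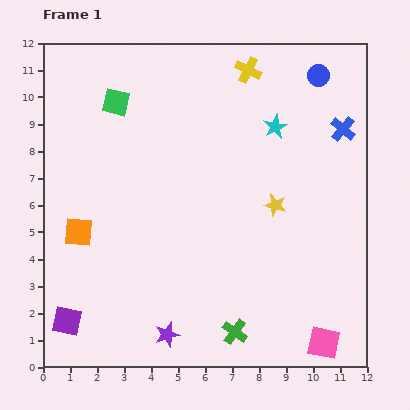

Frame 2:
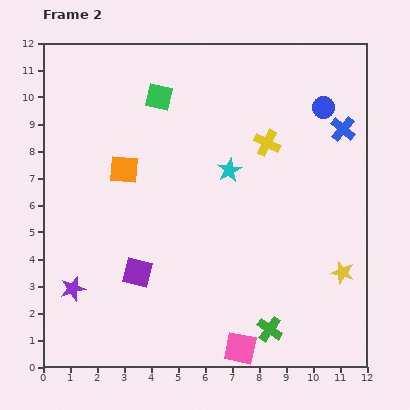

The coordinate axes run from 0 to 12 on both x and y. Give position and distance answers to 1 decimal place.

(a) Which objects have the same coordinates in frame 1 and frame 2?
the blue cross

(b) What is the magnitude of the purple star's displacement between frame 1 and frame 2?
3.9

The purple star moved from (4.6, 1.2) to (1.1, 2.9), a distance of √(3.5² + 1.7²) ≈ 3.9.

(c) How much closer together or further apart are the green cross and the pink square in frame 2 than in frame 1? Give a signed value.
-2.0

Distance in frame 1: 3.3. Distance in frame 2: 1.3.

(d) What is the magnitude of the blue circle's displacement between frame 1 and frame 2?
1.2

The blue circle moved from (10.2, 10.8) to (10.4, 9.6), a distance of √(0.2² + 1.2²) ≈ 1.2.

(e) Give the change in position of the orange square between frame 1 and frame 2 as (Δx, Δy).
(1.7, 2.3)

The orange square was at (1.3, 5.0) in frame 1 and (3.0, 7.3) in frame 2.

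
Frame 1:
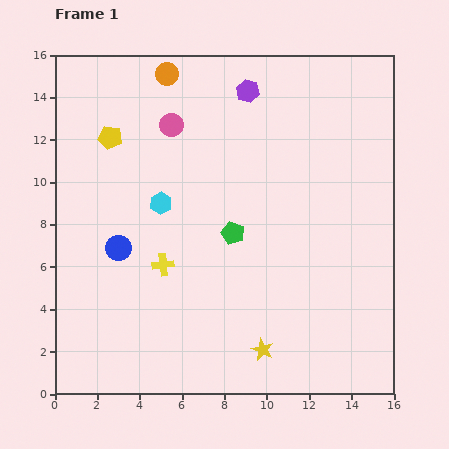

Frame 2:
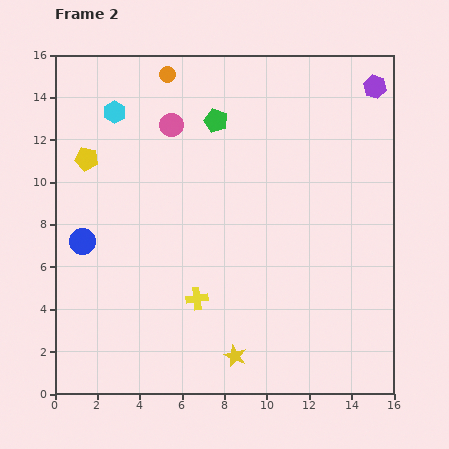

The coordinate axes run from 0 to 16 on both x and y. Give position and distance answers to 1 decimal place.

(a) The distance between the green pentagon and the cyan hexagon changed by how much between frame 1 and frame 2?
+1.1

Distance in frame 1: 3.7. Distance in frame 2: 4.8.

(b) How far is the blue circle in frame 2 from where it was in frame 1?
1.7

The blue circle moved from (3.0, 6.9) to (1.3, 7.2), a distance of √(1.7² + 0.3²) ≈ 1.7.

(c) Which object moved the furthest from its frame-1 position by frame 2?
the purple hexagon

(moved 6.0; next 5.4)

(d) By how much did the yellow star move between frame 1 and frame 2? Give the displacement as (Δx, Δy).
(-1.3, -0.3)

The yellow star was at (9.8, 2.1) in frame 1 and (8.5, 1.8) in frame 2.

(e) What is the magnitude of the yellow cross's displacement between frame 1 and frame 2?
2.3

The yellow cross moved from (5.1, 6.1) to (6.7, 4.5), a distance of √(1.6² + 1.6²) ≈ 2.3.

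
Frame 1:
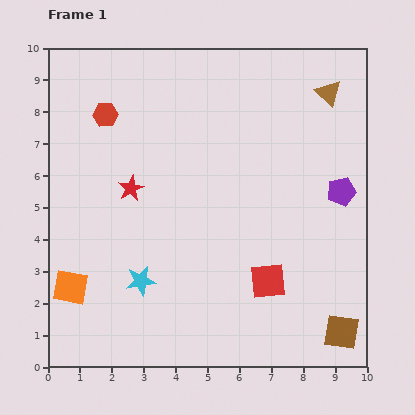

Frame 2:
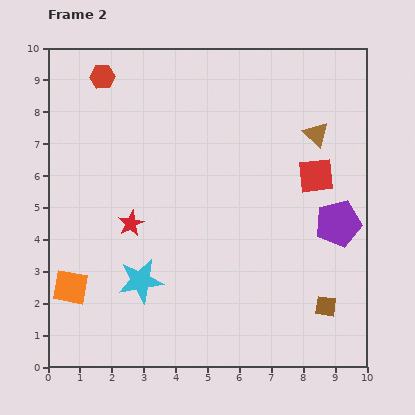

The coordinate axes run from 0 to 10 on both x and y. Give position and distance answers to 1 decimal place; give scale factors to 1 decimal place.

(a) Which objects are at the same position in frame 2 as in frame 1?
the orange square, the cyan star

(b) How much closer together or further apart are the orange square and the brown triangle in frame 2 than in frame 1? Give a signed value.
-1.0

Distance in frame 1: 10.1. Distance in frame 2: 9.1.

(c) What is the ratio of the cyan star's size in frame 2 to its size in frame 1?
1.5×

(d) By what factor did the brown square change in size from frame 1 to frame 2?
0.6×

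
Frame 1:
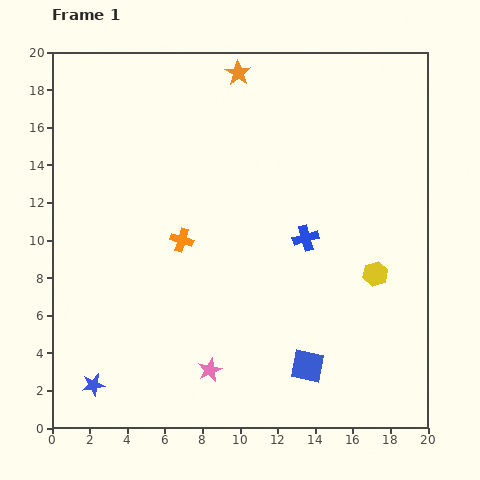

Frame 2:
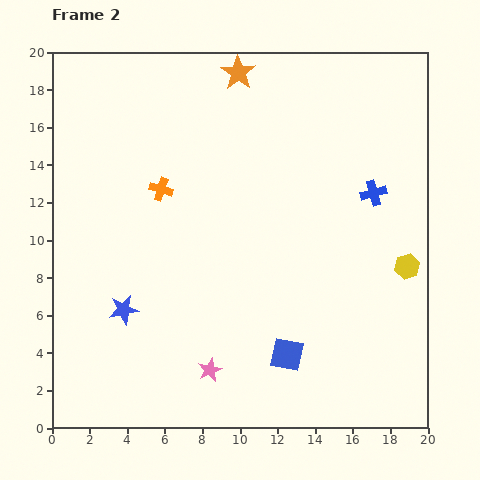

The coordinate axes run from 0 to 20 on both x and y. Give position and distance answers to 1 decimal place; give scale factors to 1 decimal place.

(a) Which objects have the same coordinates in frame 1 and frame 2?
the orange star, the pink star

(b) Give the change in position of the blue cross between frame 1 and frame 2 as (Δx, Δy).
(3.6, 2.4)

The blue cross was at (13.5, 10.1) in frame 1 and (17.1, 12.5) in frame 2.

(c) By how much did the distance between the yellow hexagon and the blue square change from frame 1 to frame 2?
+1.8

Distance in frame 1: 6.1. Distance in frame 2: 7.9.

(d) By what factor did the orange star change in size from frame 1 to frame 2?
1.4×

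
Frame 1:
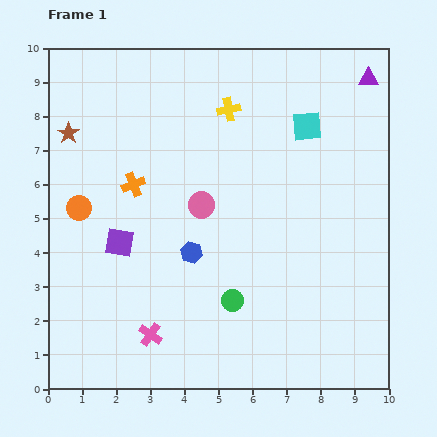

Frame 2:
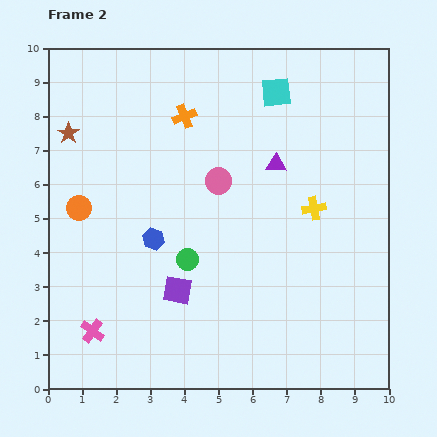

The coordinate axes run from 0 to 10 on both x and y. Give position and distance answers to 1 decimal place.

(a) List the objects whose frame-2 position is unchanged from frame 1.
the orange circle, the brown star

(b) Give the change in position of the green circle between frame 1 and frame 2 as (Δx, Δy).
(-1.3, 1.2)

The green circle was at (5.4, 2.6) in frame 1 and (4.1, 3.8) in frame 2.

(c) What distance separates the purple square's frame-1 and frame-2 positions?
2.2

The purple square moved from (2.1, 4.3) to (3.8, 2.9), a distance of √(1.7² + 1.4²) ≈ 2.2.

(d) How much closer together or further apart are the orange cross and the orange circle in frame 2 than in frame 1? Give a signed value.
+2.4

Distance in frame 1: 1.7. Distance in frame 2: 4.1.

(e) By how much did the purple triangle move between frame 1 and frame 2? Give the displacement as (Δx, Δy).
(-2.7, -2.5)

The purple triangle was at (9.4, 9.1) in frame 1 and (6.7, 6.6) in frame 2.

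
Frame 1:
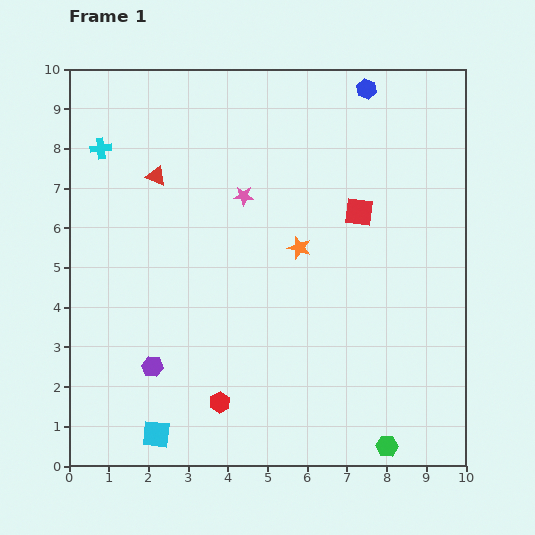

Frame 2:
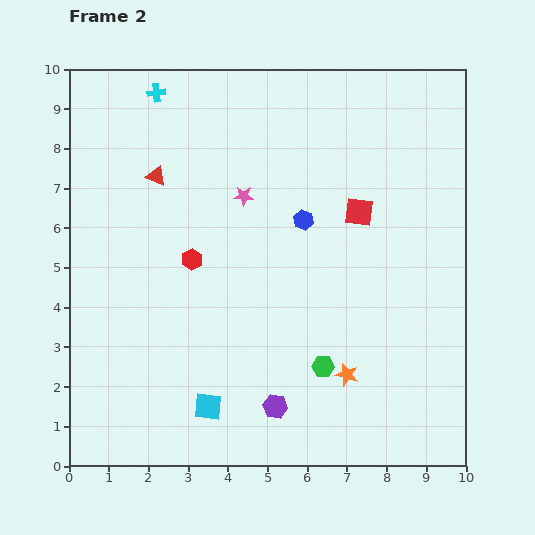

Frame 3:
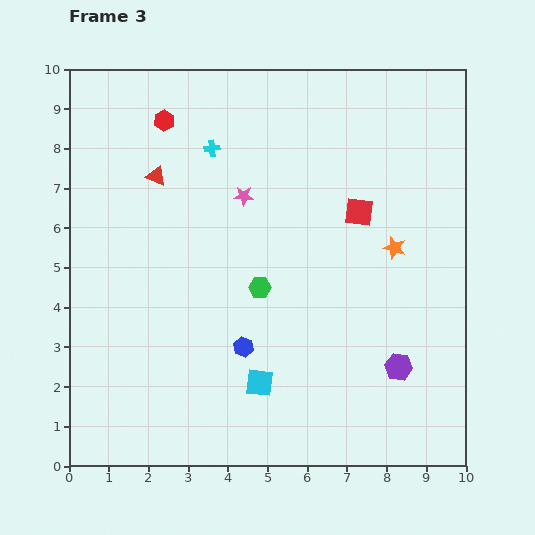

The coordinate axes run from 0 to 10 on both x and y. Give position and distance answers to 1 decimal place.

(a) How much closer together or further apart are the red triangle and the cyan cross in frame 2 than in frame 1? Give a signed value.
+0.5

Distance in frame 1: 1.6. Distance in frame 2: 2.1.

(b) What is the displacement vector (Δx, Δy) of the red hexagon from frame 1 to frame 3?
(-1.4, 7.1)

The red hexagon was at (3.8, 1.6) in frame 1 and (2.4, 8.7) in frame 3.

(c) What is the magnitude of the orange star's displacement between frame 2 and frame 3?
3.4

The orange star moved from (7.0, 2.3) to (8.2, 5.5), a distance of √(1.2² + 3.2²) ≈ 3.4.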